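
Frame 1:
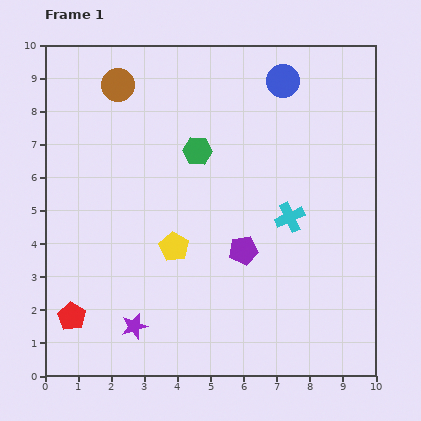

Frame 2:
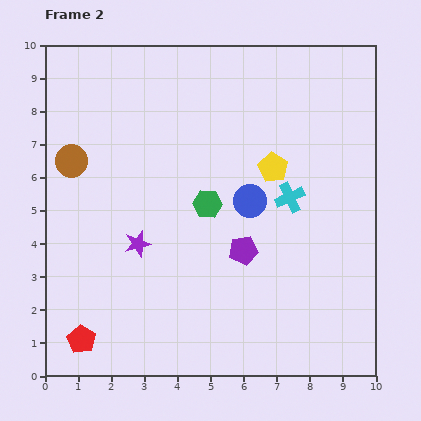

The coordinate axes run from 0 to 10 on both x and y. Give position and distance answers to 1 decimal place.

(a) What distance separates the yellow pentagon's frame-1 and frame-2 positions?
3.8

The yellow pentagon moved from (3.9, 3.9) to (6.9, 6.3), a distance of √(3.0² + 2.4²) ≈ 3.8.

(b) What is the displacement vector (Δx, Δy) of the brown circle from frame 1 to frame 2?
(-1.4, -2.3)

The brown circle was at (2.2, 8.8) in frame 1 and (0.8, 6.5) in frame 2.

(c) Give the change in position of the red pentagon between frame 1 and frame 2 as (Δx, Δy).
(0.3, -0.7)

The red pentagon was at (0.8, 1.8) in frame 1 and (1.1, 1.1) in frame 2.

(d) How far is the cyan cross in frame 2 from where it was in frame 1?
0.6

The cyan cross moved from (7.4, 4.8) to (7.4, 5.4), a distance of √(0.0² + 0.6²) ≈ 0.6.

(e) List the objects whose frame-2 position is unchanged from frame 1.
the purple pentagon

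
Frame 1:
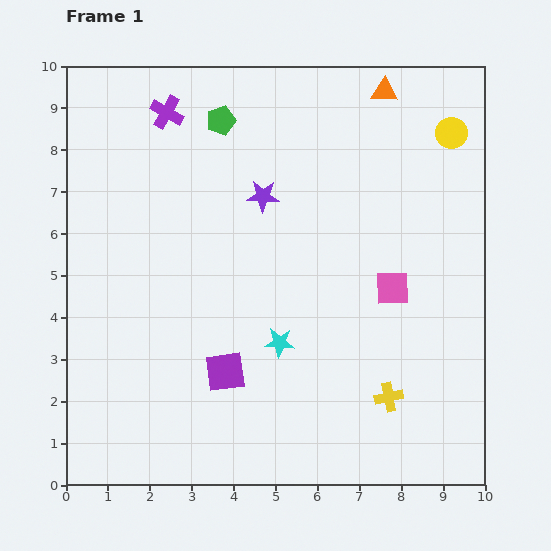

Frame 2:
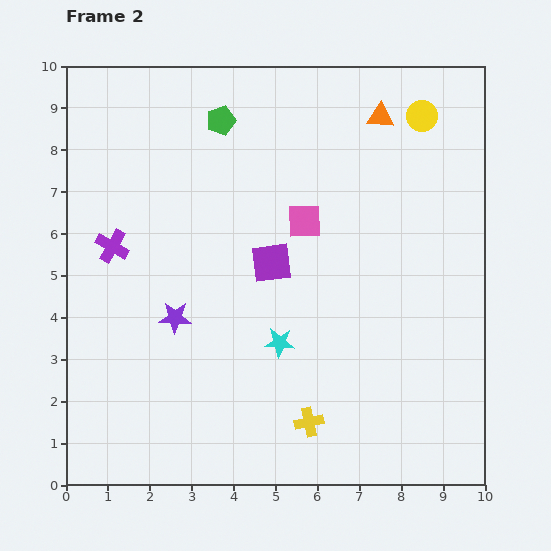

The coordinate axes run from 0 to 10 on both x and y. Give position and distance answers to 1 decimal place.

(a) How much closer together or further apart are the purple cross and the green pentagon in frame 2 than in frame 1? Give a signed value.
+2.7

Distance in frame 1: 1.3. Distance in frame 2: 4.0.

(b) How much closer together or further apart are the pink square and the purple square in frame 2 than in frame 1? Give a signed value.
-3.2

Distance in frame 1: 4.5. Distance in frame 2: 1.3.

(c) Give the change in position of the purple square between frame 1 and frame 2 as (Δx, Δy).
(1.1, 2.6)

The purple square was at (3.8, 2.7) in frame 1 and (4.9, 5.3) in frame 2.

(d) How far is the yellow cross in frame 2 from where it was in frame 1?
2.0

The yellow cross moved from (7.7, 2.1) to (5.8, 1.5), a distance of √(1.9² + 0.6²) ≈ 2.0.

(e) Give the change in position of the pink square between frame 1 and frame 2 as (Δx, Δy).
(-2.1, 1.6)

The pink square was at (7.8, 4.7) in frame 1 and (5.7, 6.3) in frame 2.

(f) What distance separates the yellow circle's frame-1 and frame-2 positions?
0.8

The yellow circle moved from (9.2, 8.4) to (8.5, 8.8), a distance of √(0.7² + 0.4²) ≈ 0.8.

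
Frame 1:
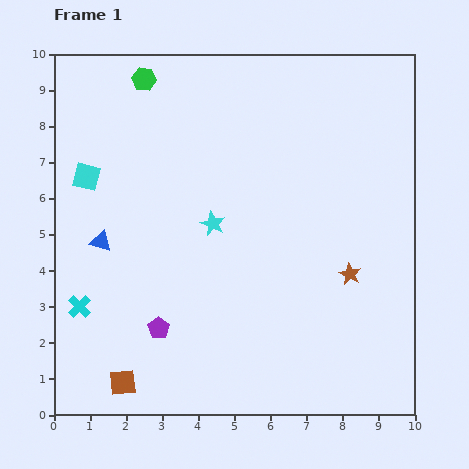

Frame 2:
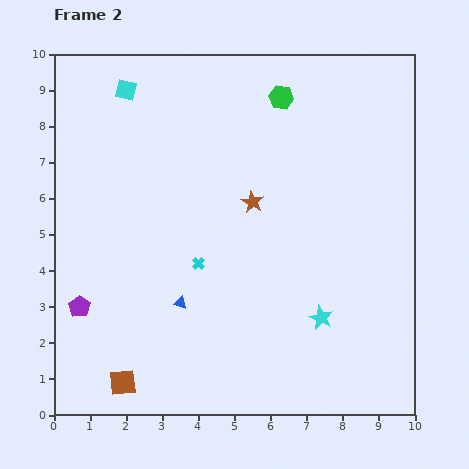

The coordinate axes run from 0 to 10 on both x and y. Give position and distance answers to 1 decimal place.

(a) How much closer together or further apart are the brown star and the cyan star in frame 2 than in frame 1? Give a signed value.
-0.3

Distance in frame 1: 4.0. Distance in frame 2: 3.7.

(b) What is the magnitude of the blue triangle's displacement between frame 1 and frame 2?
2.8

The blue triangle moved from (1.3, 4.8) to (3.5, 3.1), a distance of √(2.2² + 1.7²) ≈ 2.8.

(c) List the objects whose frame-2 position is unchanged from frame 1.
the brown square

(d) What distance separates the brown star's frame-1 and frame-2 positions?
3.4

The brown star moved from (8.2, 3.9) to (5.5, 5.9), a distance of √(2.7² + 2.0²) ≈ 3.4.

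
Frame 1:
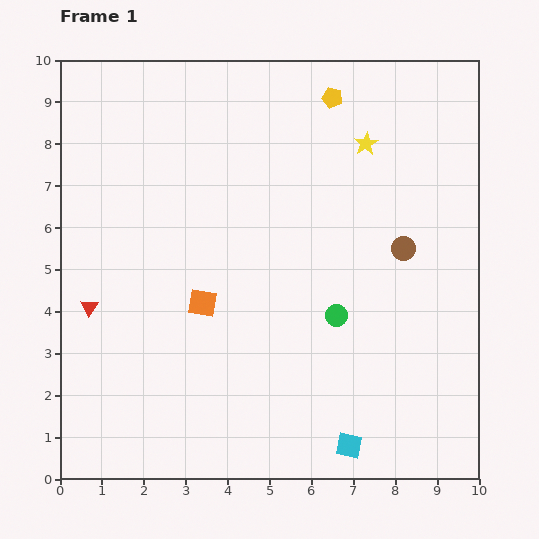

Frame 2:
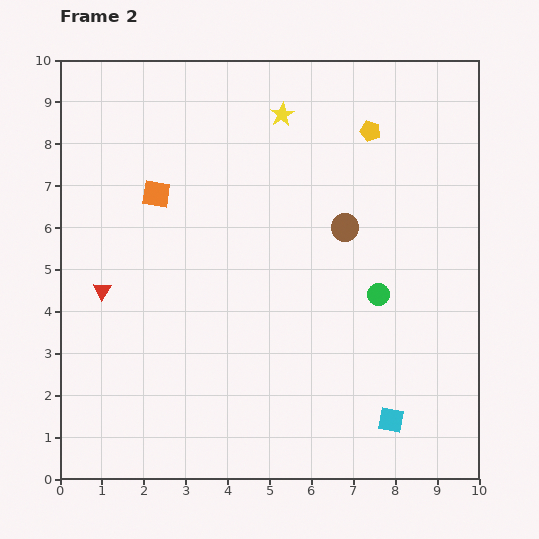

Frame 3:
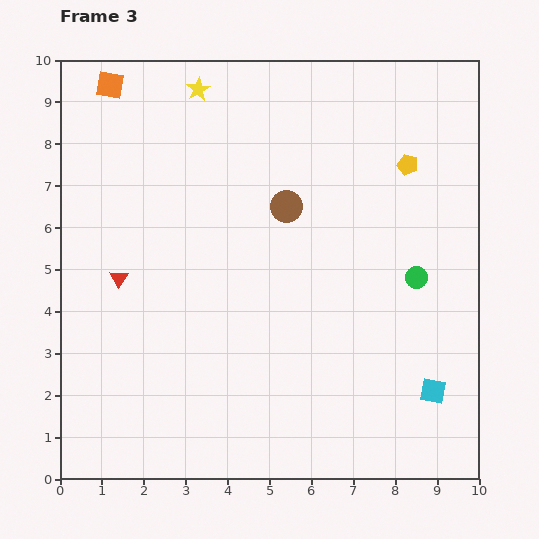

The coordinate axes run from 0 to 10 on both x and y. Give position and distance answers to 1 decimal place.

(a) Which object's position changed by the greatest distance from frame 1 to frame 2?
the orange square

(moved 2.8; next 2.1)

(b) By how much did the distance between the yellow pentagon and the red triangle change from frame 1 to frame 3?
-0.3

Distance in frame 1: 7.7. Distance in frame 3: 7.4.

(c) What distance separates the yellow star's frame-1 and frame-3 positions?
4.2

The yellow star moved from (7.3, 8.0) to (3.3, 9.3), a distance of √(4.0² + 1.3²) ≈ 4.2.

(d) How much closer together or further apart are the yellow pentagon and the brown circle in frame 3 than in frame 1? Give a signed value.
-0.9

Distance in frame 1: 4.0. Distance in frame 3: 3.1.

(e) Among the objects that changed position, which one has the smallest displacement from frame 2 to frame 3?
the red triangle

(moved 0.5)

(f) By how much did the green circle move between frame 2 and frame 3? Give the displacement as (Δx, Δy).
(0.9, 0.4)

The green circle was at (7.6, 4.4) in frame 2 and (8.5, 4.8) in frame 3.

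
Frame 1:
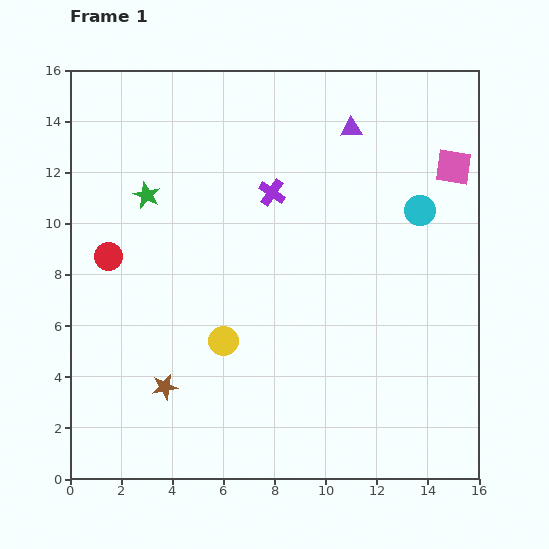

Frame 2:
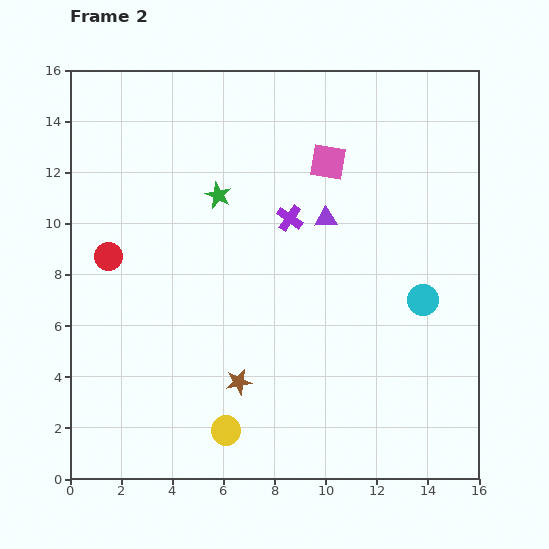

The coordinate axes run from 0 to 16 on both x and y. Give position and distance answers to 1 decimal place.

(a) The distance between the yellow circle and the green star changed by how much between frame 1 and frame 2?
+2.8

Distance in frame 1: 6.4. Distance in frame 2: 9.2.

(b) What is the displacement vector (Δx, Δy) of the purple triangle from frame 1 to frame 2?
(-1.0, -3.5)

The purple triangle was at (11.0, 13.7) in frame 1 and (10.0, 10.2) in frame 2.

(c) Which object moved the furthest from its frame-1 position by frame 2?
the pink square

(moved 4.9; next 3.6)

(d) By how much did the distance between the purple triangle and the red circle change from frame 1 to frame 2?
-2.1

Distance in frame 1: 10.7. Distance in frame 2: 8.6.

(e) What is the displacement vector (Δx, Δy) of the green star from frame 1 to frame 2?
(2.8, 0.0)

The green star was at (3.0, 11.1) in frame 1 and (5.8, 11.1) in frame 2.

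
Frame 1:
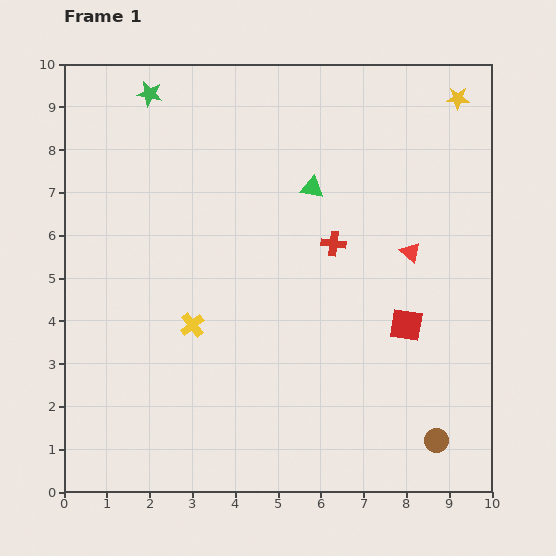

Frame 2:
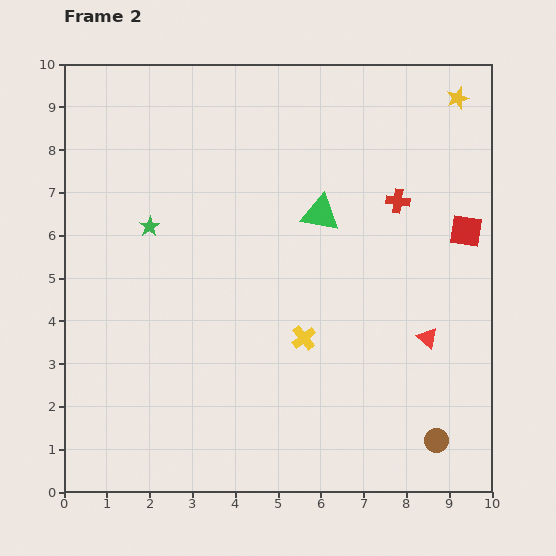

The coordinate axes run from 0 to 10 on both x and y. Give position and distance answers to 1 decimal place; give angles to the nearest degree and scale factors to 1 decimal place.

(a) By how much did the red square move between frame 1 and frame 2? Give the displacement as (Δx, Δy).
(1.4, 2.2)

The red square was at (8.0, 3.9) in frame 1 and (9.4, 6.1) in frame 2.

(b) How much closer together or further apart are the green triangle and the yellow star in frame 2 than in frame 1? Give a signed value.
+0.2

Distance in frame 1: 4.0. Distance in frame 2: 4.2.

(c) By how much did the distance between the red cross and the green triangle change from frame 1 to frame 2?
+0.4

Distance in frame 1: 1.4. Distance in frame 2: 1.8.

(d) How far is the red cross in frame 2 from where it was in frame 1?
1.8

The red cross moved from (6.3, 5.8) to (7.8, 6.8), a distance of √(1.5² + 1.0²) ≈ 1.8.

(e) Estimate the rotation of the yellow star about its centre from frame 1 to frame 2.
20° counter-clockwise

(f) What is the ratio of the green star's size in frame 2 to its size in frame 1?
0.8×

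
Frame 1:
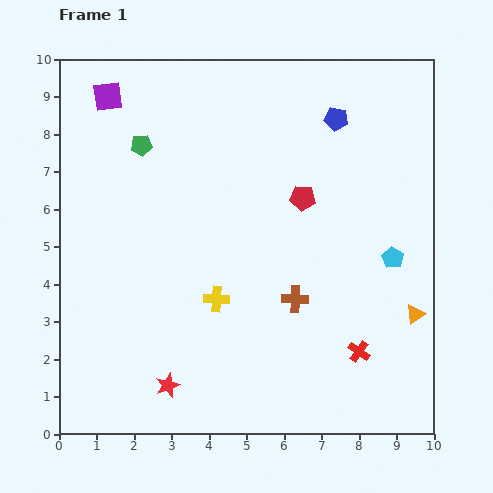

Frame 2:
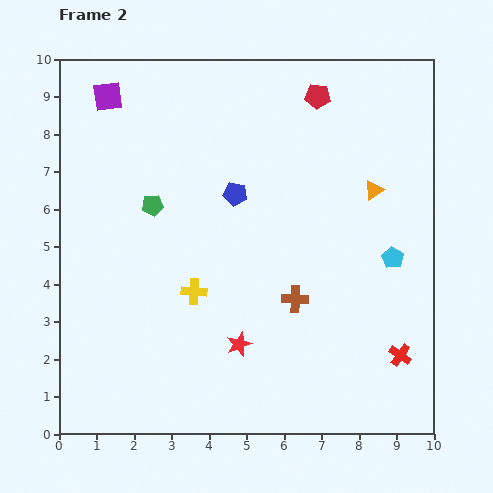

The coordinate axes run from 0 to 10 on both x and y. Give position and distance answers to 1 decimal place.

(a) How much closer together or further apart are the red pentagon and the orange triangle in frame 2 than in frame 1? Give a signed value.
-1.4

Distance in frame 1: 4.3. Distance in frame 2: 2.9.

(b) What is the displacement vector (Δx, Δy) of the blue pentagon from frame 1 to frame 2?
(-2.7, -2.0)

The blue pentagon was at (7.4, 8.4) in frame 1 and (4.7, 6.4) in frame 2.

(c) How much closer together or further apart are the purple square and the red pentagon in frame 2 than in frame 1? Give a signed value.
-0.3

Distance in frame 1: 5.9. Distance in frame 2: 5.6.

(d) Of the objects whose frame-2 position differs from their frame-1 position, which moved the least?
the yellow cross

(moved 0.6)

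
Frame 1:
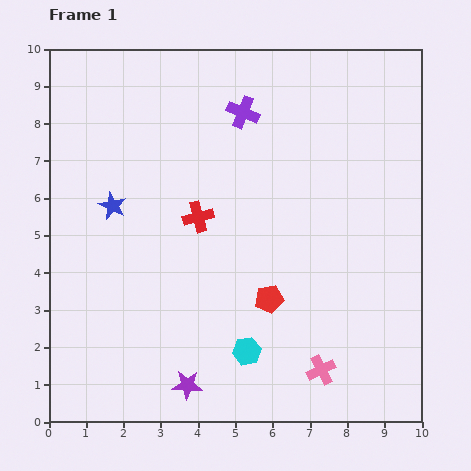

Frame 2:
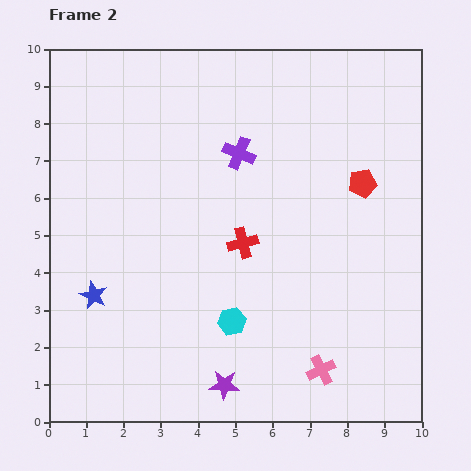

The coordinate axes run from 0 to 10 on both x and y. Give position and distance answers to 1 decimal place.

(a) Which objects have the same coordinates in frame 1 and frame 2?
the pink cross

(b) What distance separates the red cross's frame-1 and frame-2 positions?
1.4

The red cross moved from (4.0, 5.5) to (5.2, 4.8), a distance of √(1.2² + 0.7²) ≈ 1.4.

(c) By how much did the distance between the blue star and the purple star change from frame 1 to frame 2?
-1.0

Distance in frame 1: 5.2. Distance in frame 2: 4.2.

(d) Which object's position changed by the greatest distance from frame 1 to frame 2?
the red pentagon

(moved 4.0; next 2.5)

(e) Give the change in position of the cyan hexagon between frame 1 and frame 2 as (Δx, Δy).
(-0.4, 0.8)

The cyan hexagon was at (5.3, 1.9) in frame 1 and (4.9, 2.7) in frame 2.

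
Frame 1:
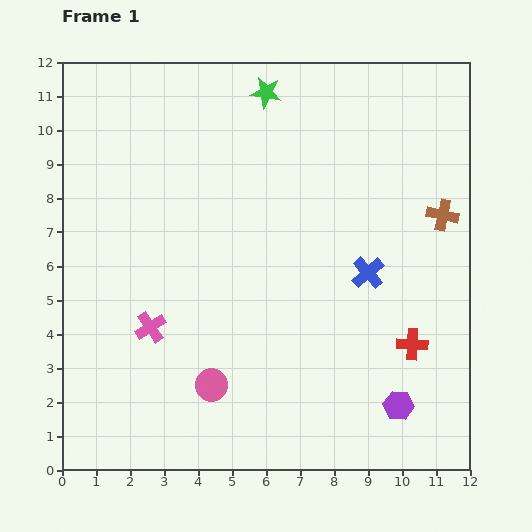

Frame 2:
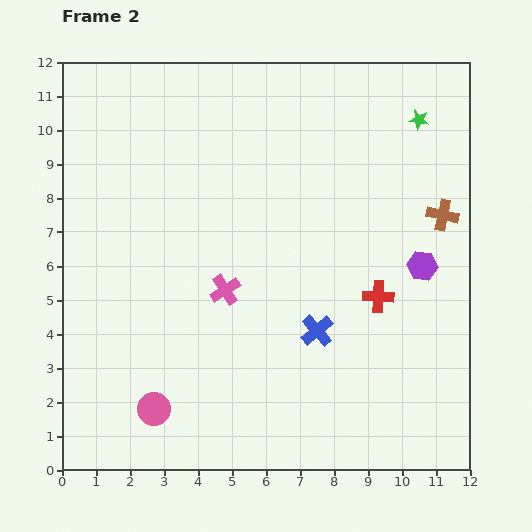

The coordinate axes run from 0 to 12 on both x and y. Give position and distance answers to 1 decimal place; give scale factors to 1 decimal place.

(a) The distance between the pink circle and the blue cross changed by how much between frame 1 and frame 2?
-0.4

Distance in frame 1: 5.7. Distance in frame 2: 5.3.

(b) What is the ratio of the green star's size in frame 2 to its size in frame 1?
0.7×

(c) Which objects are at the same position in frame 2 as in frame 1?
the brown cross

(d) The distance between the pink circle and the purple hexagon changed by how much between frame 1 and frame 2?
+3.4

Distance in frame 1: 5.5. Distance in frame 2: 8.9.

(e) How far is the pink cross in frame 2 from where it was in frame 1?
2.5

The pink cross moved from (2.6, 4.2) to (4.8, 5.3), a distance of √(2.2² + 1.1²) ≈ 2.5.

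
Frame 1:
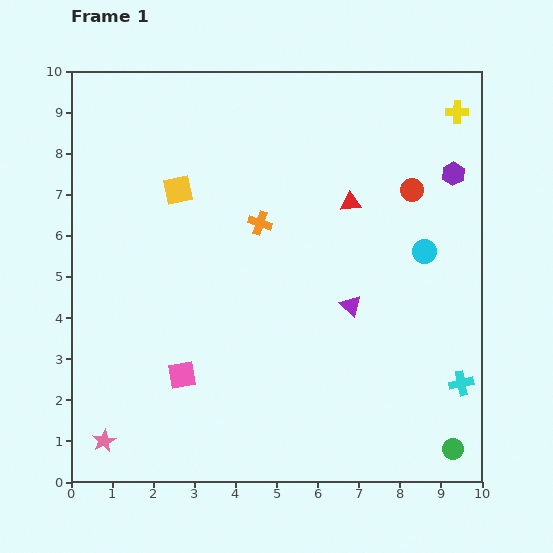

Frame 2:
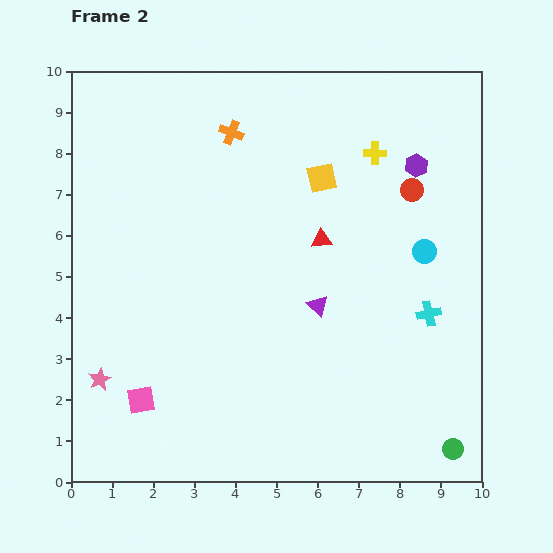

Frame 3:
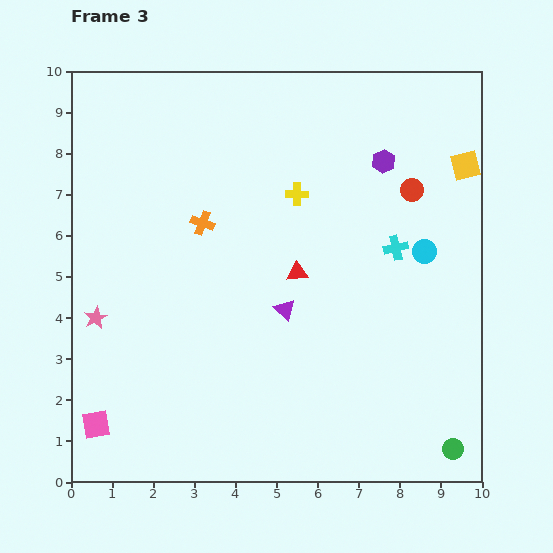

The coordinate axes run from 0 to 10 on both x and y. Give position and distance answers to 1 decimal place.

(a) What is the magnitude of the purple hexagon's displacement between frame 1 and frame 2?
0.9

The purple hexagon moved from (9.3, 7.5) to (8.4, 7.7), a distance of √(0.9² + 0.2²) ≈ 0.9.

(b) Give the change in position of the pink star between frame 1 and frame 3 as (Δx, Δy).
(-0.2, 3.0)

The pink star was at (0.8, 1.0) in frame 1 and (0.6, 4.0) in frame 3.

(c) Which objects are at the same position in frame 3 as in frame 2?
the green circle, the cyan circle, the red circle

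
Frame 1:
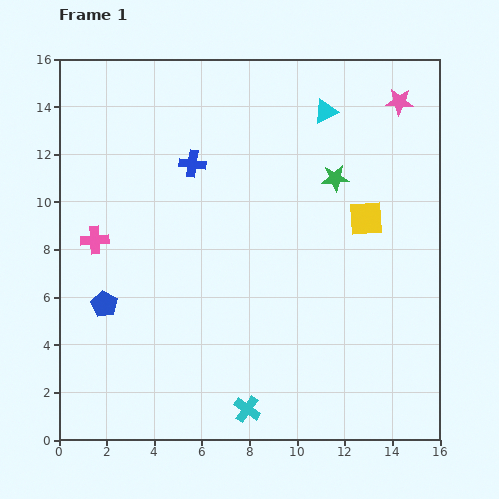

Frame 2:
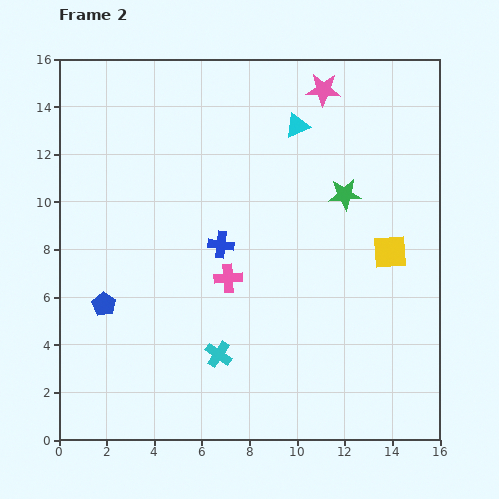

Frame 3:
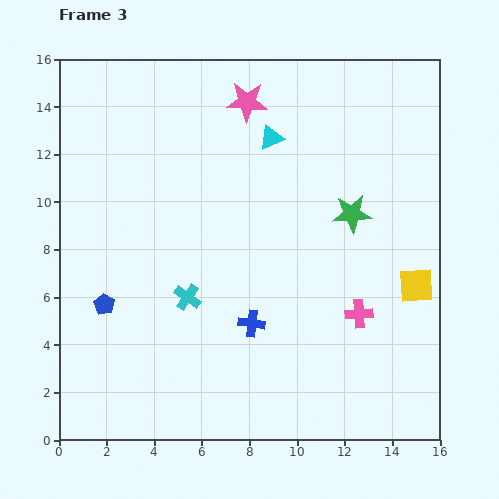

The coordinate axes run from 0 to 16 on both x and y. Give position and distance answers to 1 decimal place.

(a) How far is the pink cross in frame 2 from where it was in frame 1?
5.8

The pink cross moved from (1.5, 8.4) to (7.1, 6.8), a distance of √(5.6² + 1.6²) ≈ 5.8.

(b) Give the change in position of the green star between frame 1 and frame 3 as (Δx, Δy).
(0.7, -1.5)

The green star was at (11.6, 11.0) in frame 1 and (12.3, 9.5) in frame 3.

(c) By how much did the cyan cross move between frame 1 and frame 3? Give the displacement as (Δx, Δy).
(-2.5, 4.7)

The cyan cross was at (7.9, 1.3) in frame 1 and (5.4, 6.0) in frame 3.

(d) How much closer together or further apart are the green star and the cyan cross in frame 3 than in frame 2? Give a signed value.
-0.8

Distance in frame 2: 8.5. Distance in frame 3: 7.7.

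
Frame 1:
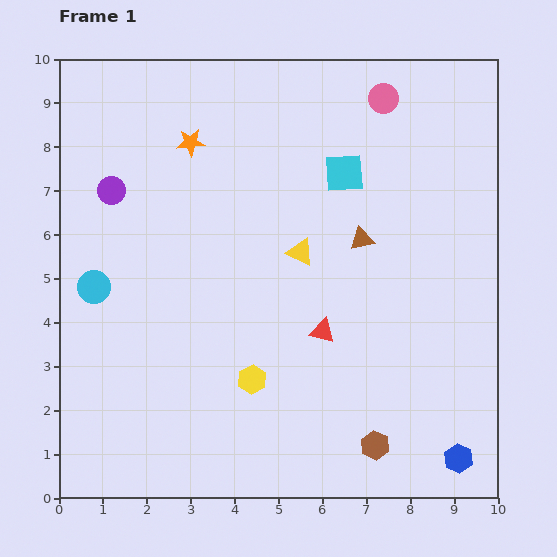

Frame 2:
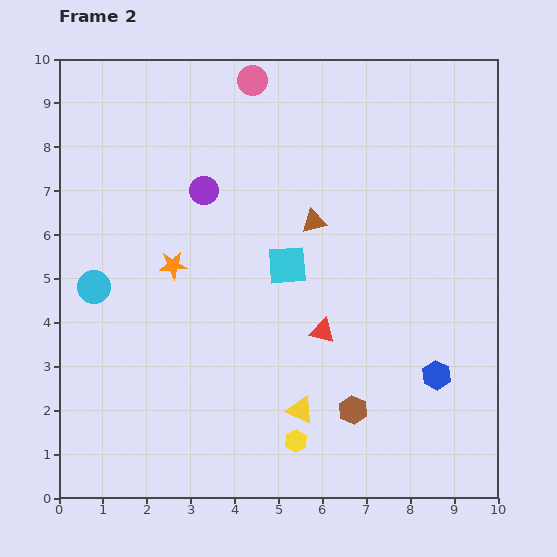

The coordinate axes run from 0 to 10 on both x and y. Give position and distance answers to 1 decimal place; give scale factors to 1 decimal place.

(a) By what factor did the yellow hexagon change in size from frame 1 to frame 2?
0.8×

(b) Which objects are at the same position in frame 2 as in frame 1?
the red triangle, the cyan circle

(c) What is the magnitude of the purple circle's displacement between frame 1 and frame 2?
2.1

The purple circle moved from (1.2, 7.0) to (3.3, 7.0), a distance of √(2.1² + 0.0²) ≈ 2.1.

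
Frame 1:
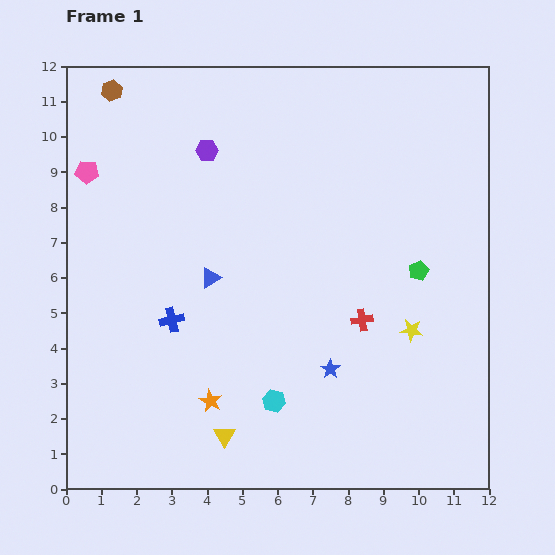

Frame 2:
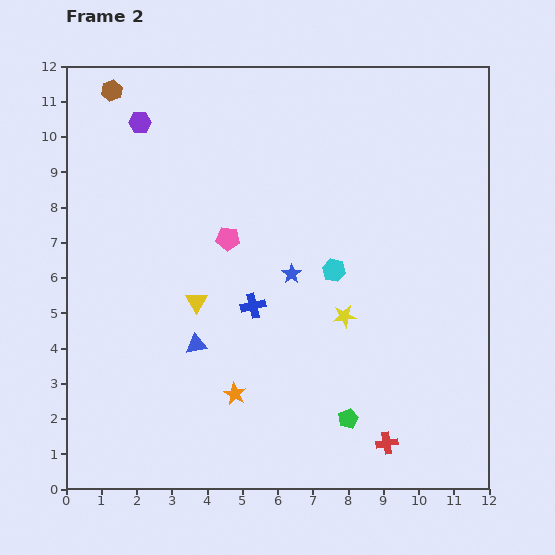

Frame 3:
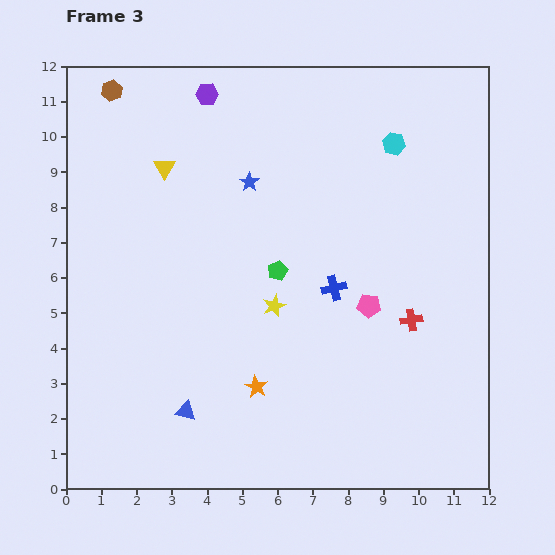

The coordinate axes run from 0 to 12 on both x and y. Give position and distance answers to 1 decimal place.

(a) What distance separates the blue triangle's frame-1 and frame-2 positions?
1.9

The blue triangle moved from (4.1, 6.0) to (3.7, 4.1), a distance of √(0.4² + 1.9²) ≈ 1.9.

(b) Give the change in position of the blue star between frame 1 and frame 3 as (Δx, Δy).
(-2.3, 5.3)

The blue star was at (7.5, 3.4) in frame 1 and (5.2, 8.7) in frame 3.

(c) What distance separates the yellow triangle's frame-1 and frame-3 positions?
7.8

The yellow triangle moved from (4.5, 1.5) to (2.8, 9.1), a distance of √(1.7² + 7.6²) ≈ 7.8.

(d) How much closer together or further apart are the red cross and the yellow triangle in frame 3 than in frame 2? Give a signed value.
+1.5

Distance in frame 2: 6.7. Distance in frame 3: 8.2.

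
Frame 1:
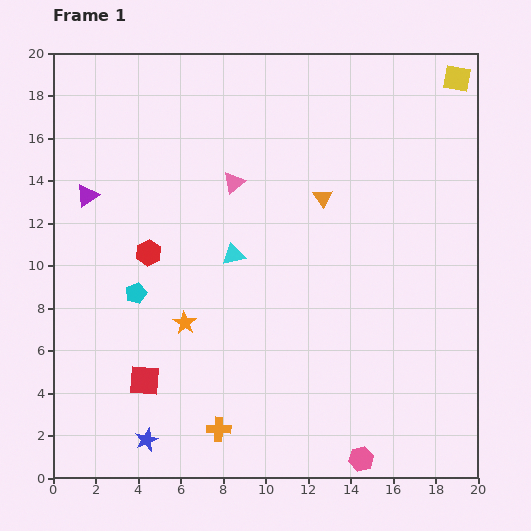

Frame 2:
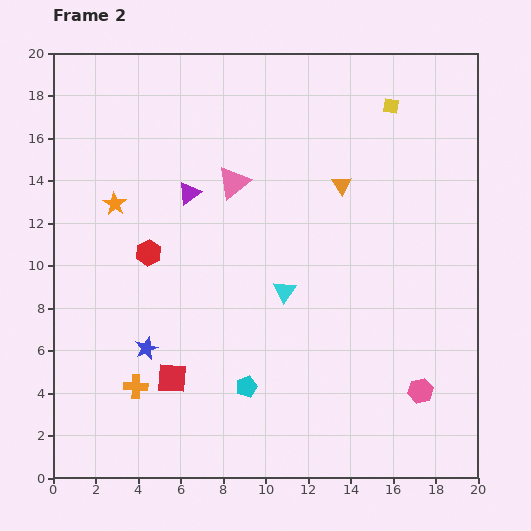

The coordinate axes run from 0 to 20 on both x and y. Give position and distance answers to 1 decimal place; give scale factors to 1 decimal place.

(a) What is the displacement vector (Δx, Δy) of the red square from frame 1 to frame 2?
(1.3, 0.1)

The red square was at (4.3, 4.6) in frame 1 and (5.6, 4.7) in frame 2.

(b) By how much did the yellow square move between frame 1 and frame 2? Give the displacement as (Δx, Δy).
(-3.1, -1.3)

The yellow square was at (19.0, 18.8) in frame 1 and (15.9, 17.5) in frame 2.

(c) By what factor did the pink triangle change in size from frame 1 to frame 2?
1.5×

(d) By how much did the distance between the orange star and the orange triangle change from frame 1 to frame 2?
+1.9

Distance in frame 1: 8.8. Distance in frame 2: 10.7.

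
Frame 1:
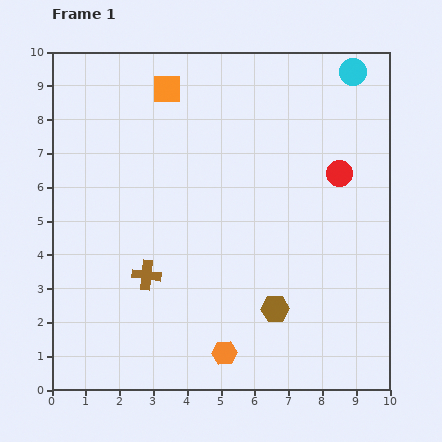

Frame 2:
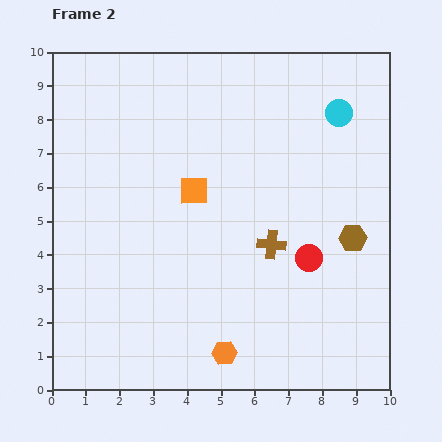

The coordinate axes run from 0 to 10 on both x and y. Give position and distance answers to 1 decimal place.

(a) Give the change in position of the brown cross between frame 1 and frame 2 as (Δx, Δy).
(3.7, 0.9)

The brown cross was at (2.8, 3.4) in frame 1 and (6.5, 4.3) in frame 2.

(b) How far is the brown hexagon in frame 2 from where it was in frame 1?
3.1

The brown hexagon moved from (6.6, 2.4) to (8.9, 4.5), a distance of √(2.3² + 2.1²) ≈ 3.1.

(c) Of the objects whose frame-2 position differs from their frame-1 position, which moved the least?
the cyan circle

(moved 1.3)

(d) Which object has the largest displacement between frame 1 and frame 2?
the brown cross

(moved 3.8; next 3.1)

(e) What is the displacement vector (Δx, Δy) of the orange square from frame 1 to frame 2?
(0.8, -3.0)

The orange square was at (3.4, 8.9) in frame 1 and (4.2, 5.9) in frame 2.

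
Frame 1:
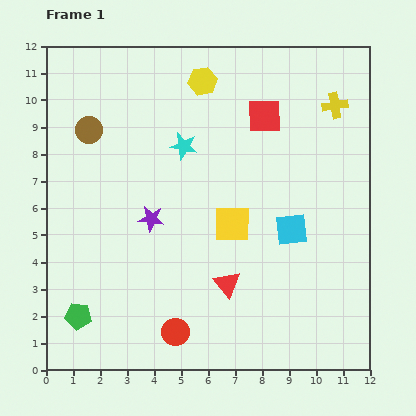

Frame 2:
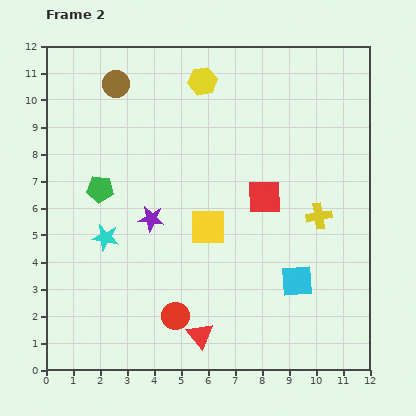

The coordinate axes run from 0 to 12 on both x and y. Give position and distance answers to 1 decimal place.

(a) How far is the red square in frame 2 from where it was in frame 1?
3.0

The red square moved from (8.1, 9.4) to (8.1, 6.4), a distance of √(0.0² + 3.0²) ≈ 3.0.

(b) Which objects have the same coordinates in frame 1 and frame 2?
the purple star, the yellow hexagon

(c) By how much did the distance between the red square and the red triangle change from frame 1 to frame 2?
-0.8

Distance in frame 1: 6.4. Distance in frame 2: 5.6.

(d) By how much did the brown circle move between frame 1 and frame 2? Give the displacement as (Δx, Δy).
(1.0, 1.7)

The brown circle was at (1.6, 8.9) in frame 1 and (2.6, 10.6) in frame 2.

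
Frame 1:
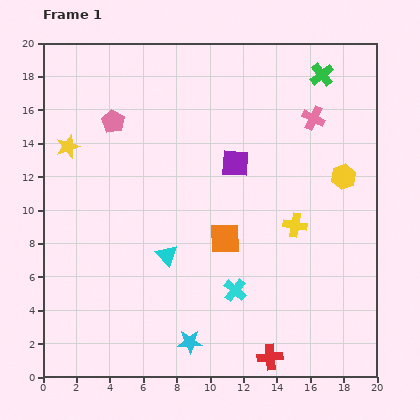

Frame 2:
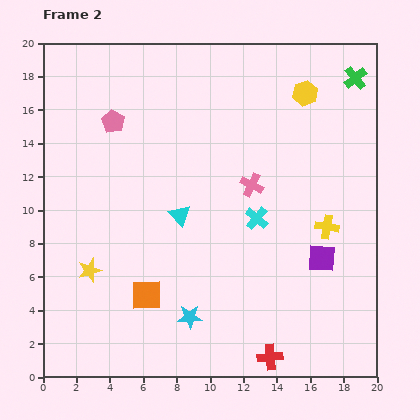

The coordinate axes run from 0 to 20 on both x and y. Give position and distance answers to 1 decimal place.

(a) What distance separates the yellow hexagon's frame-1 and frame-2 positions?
5.5

The yellow hexagon moved from (18.0, 12.0) to (15.7, 17.0), a distance of √(2.3² + 5.0²) ≈ 5.5.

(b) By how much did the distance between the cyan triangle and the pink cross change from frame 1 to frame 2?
-7.3

Distance in frame 1: 12.0. Distance in frame 2: 4.7.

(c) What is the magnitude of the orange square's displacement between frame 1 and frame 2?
5.8

The orange square moved from (10.9, 8.3) to (6.2, 4.9), a distance of √(4.7² + 3.4²) ≈ 5.8.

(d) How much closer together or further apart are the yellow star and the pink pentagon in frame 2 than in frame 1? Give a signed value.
+5.9

Distance in frame 1: 3.1. Distance in frame 2: 9.0.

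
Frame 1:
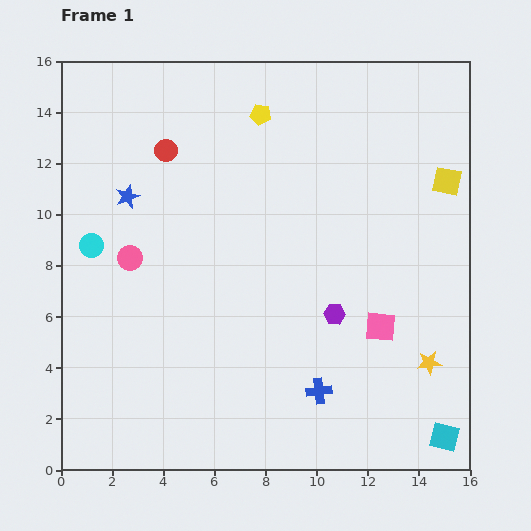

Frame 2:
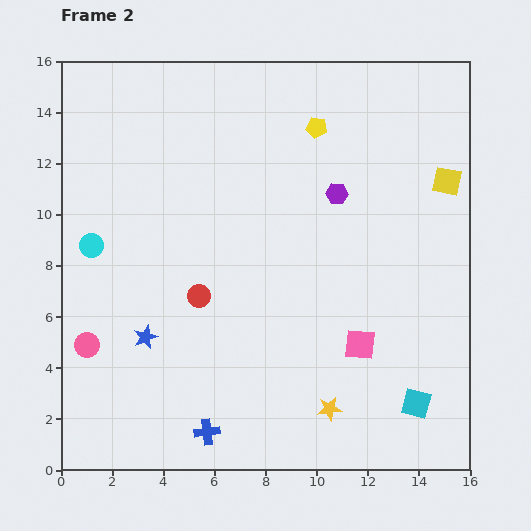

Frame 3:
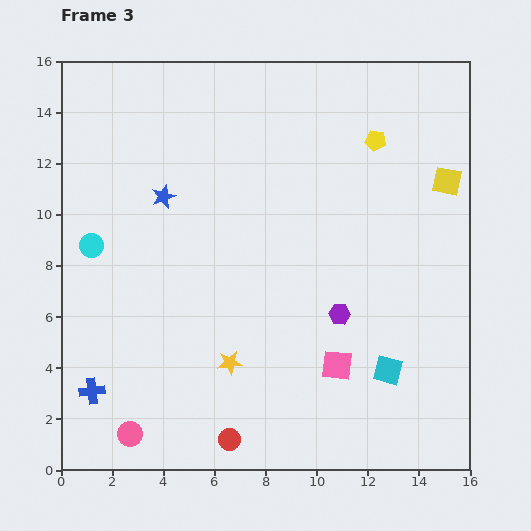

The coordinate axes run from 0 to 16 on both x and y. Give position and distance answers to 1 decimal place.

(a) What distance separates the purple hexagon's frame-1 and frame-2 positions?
4.7

The purple hexagon moved from (10.7, 6.1) to (10.8, 10.8), a distance of √(0.1² + 4.7²) ≈ 4.7.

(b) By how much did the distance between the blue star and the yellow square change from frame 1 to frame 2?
+0.8

Distance in frame 1: 12.5. Distance in frame 2: 13.3.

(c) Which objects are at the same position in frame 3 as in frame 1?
the cyan circle, the yellow square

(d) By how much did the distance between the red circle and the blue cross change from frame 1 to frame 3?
-5.5

Distance in frame 1: 11.2. Distance in frame 3: 5.7.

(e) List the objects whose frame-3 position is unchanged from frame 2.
the cyan circle, the yellow square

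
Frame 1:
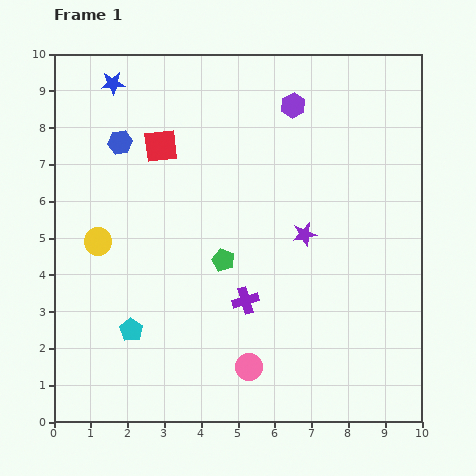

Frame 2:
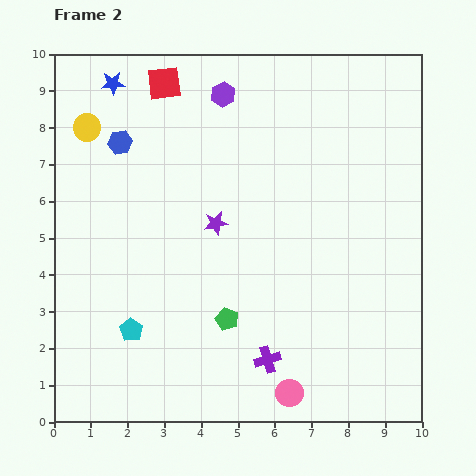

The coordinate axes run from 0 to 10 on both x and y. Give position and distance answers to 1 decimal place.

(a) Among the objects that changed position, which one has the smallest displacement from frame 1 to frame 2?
the pink circle

(moved 1.3)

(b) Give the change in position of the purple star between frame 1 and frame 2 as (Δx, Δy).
(-2.4, 0.3)

The purple star was at (6.8, 5.1) in frame 1 and (4.4, 5.4) in frame 2.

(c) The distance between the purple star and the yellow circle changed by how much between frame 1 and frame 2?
-1.2

Distance in frame 1: 5.6. Distance in frame 2: 4.4.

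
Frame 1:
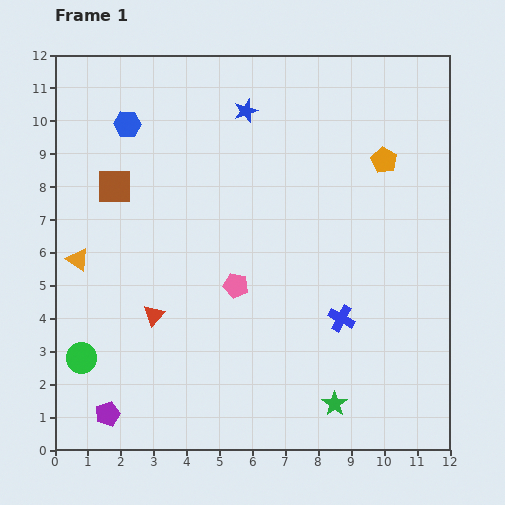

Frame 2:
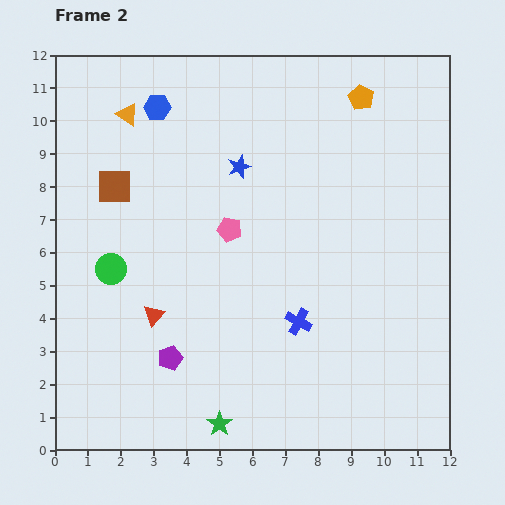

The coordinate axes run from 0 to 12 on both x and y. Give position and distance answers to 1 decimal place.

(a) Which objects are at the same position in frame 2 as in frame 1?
the brown square, the red triangle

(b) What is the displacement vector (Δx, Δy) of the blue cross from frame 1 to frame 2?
(-1.3, -0.1)

The blue cross was at (8.7, 4.0) in frame 1 and (7.4, 3.9) in frame 2.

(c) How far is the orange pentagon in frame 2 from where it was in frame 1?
2.0

The orange pentagon moved from (10.0, 8.8) to (9.3, 10.7), a distance of √(0.7² + 1.9²) ≈ 2.0.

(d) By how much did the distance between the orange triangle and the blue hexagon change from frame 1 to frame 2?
-3.5

Distance in frame 1: 4.4. Distance in frame 2: 0.9.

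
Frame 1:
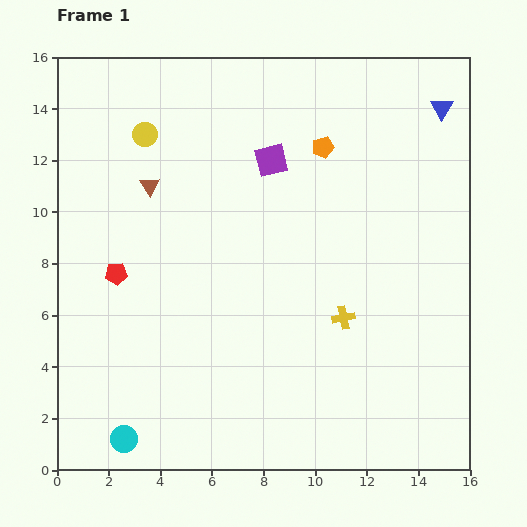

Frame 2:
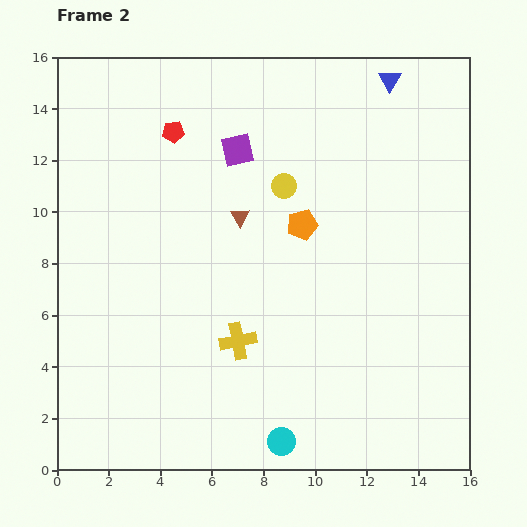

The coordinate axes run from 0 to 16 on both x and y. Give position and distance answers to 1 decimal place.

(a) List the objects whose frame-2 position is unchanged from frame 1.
none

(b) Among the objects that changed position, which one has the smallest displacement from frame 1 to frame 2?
the purple square

(moved 1.4)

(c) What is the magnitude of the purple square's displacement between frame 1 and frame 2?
1.4

The purple square moved from (8.3, 12.0) to (7.0, 12.4), a distance of √(1.3² + 0.4²) ≈ 1.4.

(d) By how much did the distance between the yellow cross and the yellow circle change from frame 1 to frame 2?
-4.2

Distance in frame 1: 10.5. Distance in frame 2: 6.3.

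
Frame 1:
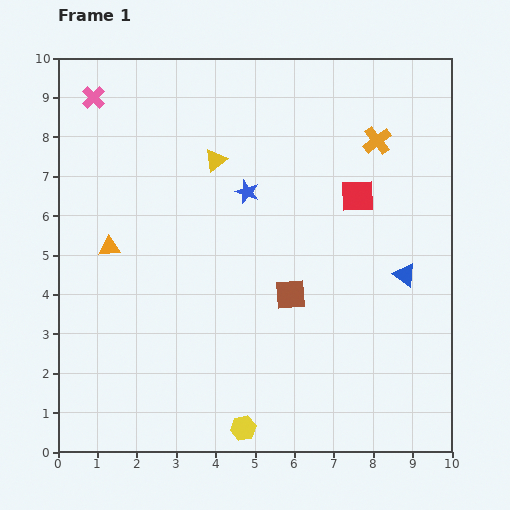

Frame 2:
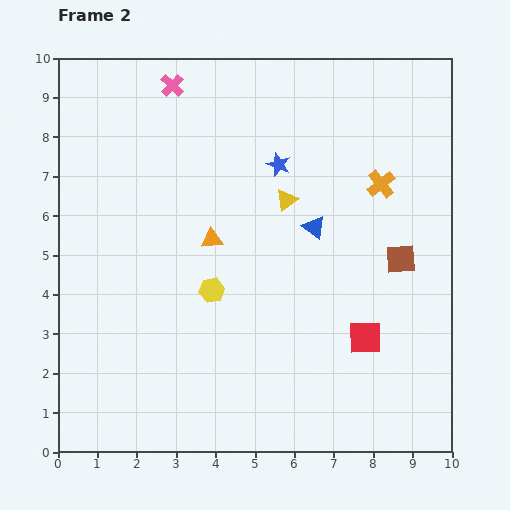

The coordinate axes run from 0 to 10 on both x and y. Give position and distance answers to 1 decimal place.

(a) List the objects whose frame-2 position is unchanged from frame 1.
none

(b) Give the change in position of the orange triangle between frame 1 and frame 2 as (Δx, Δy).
(2.6, 0.2)

The orange triangle was at (1.3, 5.2) in frame 1 and (3.9, 5.4) in frame 2.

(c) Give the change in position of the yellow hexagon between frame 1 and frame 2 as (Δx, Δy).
(-0.8, 3.5)

The yellow hexagon was at (4.7, 0.6) in frame 1 and (3.9, 4.1) in frame 2.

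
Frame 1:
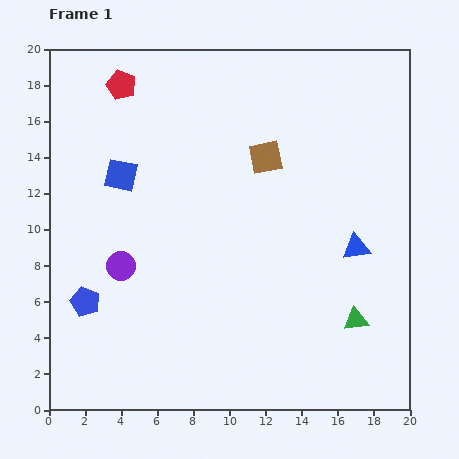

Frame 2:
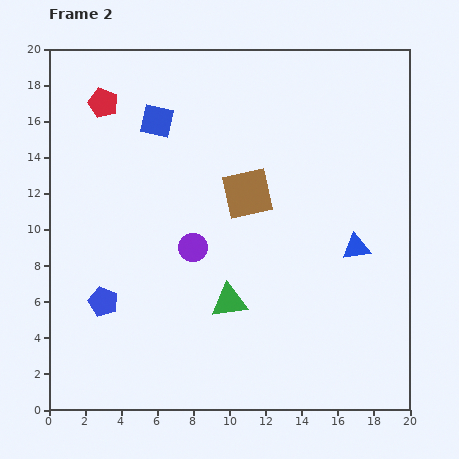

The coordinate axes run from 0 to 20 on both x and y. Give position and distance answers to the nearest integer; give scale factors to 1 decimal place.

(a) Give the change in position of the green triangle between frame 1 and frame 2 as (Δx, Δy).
(-7, 1)

The green triangle was at (17, 5) in frame 1 and (10, 6) in frame 2.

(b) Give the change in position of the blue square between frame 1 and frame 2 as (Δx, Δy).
(2, 3)

The blue square was at (4, 13) in frame 1 and (6, 16) in frame 2.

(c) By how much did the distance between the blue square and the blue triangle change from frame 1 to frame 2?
-1

Distance in frame 1: 14. Distance in frame 2: 13.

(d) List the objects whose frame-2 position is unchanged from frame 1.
the blue triangle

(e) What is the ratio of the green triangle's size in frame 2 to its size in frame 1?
1.5×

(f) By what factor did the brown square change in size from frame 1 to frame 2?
1.5×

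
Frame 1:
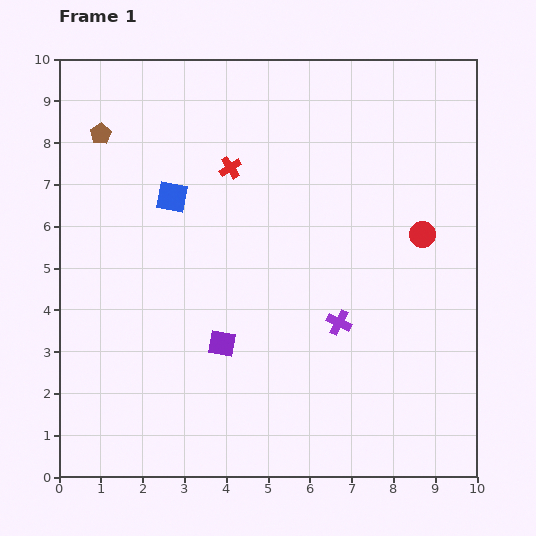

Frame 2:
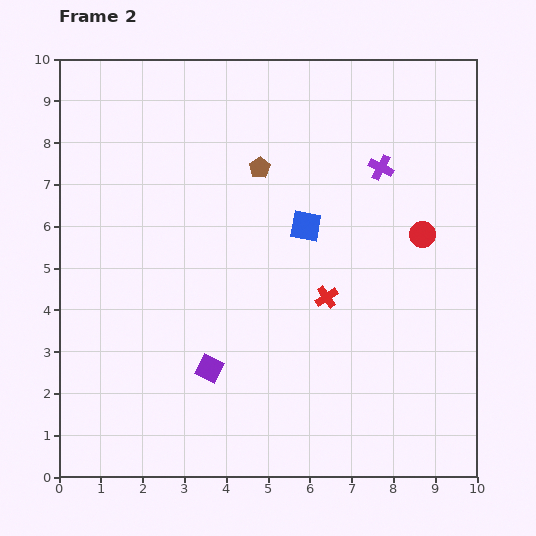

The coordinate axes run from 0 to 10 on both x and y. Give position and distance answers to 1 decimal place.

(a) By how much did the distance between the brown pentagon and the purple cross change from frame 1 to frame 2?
-4.4

Distance in frame 1: 7.3. Distance in frame 2: 2.9.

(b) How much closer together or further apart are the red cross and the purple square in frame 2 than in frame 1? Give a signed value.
-0.9

Distance in frame 1: 4.2. Distance in frame 2: 3.3.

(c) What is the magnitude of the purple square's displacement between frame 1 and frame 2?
0.7

The purple square moved from (3.9, 3.2) to (3.6, 2.6), a distance of √(0.3² + 0.6²) ≈ 0.7.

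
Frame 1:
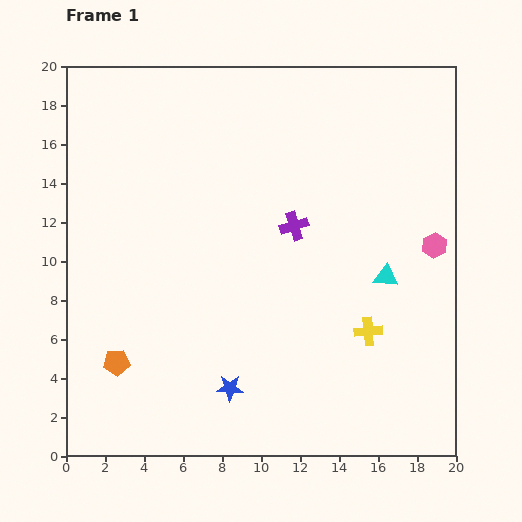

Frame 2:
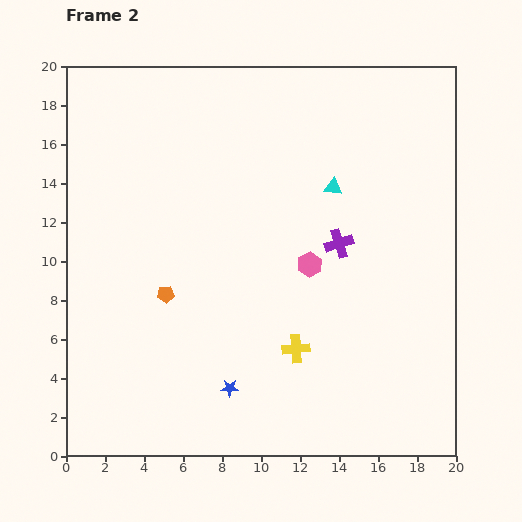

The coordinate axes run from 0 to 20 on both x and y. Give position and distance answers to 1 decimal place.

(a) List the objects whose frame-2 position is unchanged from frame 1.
the blue star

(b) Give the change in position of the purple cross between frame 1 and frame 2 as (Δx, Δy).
(2.3, -0.9)

The purple cross was at (11.7, 11.8) in frame 1 and (14.0, 10.9) in frame 2.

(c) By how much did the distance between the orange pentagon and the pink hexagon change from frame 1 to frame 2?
-9.8

Distance in frame 1: 17.4. Distance in frame 2: 7.6.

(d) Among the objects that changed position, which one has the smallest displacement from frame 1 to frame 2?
the purple cross

(moved 2.5)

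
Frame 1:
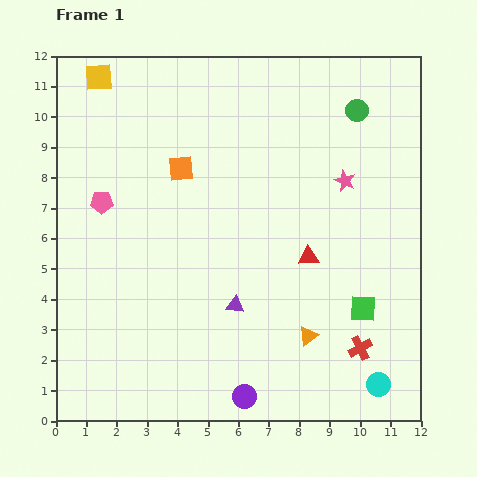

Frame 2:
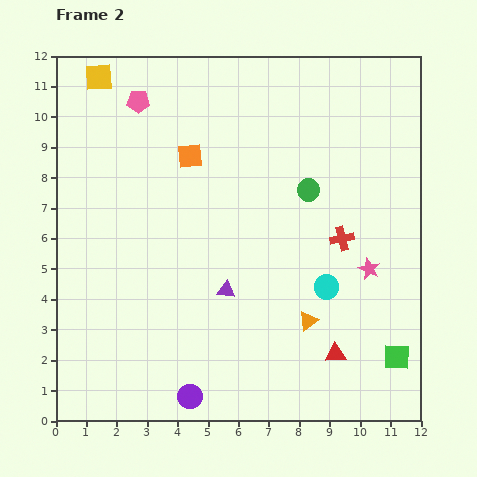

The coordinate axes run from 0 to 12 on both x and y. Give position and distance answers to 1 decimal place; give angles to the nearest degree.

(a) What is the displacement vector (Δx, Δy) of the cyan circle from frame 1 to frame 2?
(-1.7, 3.2)

The cyan circle was at (10.6, 1.2) in frame 1 and (8.9, 4.4) in frame 2.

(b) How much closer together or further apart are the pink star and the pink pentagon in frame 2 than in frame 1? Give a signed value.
+1.4

Distance in frame 1: 8.0. Distance in frame 2: 9.4.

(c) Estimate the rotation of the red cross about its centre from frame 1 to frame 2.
15° clockwise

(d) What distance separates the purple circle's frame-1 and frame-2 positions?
1.8

The purple circle moved from (6.2, 0.8) to (4.4, 0.8), a distance of √(1.8² + 0.0²) ≈ 1.8.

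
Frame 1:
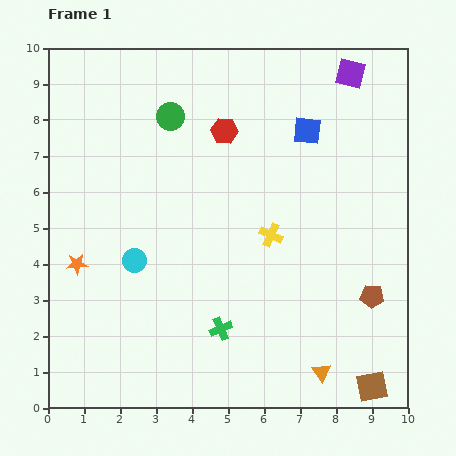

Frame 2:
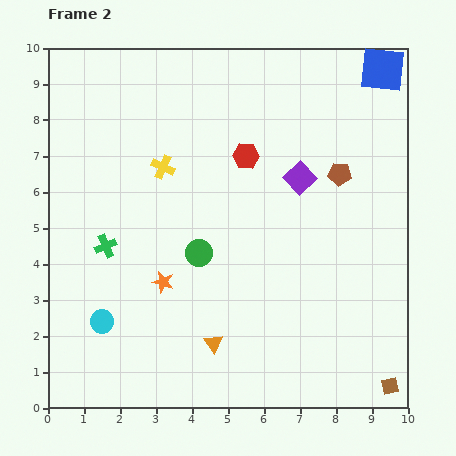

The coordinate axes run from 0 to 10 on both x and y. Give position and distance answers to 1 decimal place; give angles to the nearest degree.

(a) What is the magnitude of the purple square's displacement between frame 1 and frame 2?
3.2

The purple square moved from (8.4, 9.3) to (7.0, 6.4), a distance of √(1.4² + 2.9²) ≈ 3.2.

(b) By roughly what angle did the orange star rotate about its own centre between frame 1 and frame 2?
18° clockwise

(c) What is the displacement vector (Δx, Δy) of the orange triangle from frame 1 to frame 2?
(-3.0, 0.8)

The orange triangle was at (7.6, 1.0) in frame 1 and (4.6, 1.8) in frame 2.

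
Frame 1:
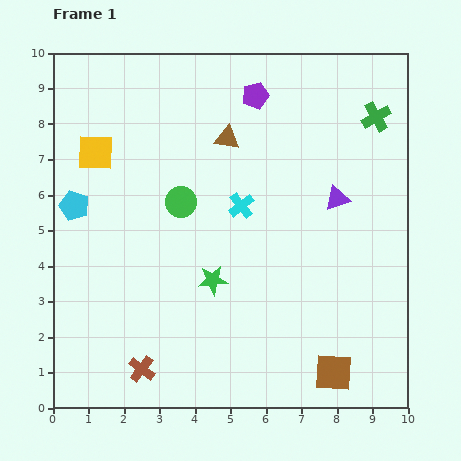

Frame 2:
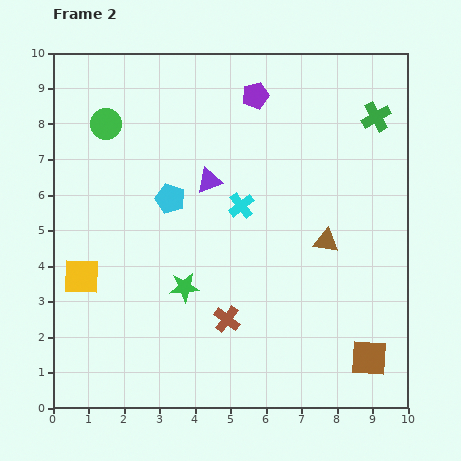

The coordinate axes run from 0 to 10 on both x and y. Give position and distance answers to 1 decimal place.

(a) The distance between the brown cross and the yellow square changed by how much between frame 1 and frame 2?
-1.9

Distance in frame 1: 6.2. Distance in frame 2: 4.3.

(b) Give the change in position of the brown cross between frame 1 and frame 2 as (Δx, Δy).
(2.4, 1.4)

The brown cross was at (2.5, 1.1) in frame 1 and (4.9, 2.5) in frame 2.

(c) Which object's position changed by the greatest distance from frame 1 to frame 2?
the brown triangle

(moved 4.0; next 3.6)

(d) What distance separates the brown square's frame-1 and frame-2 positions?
1.1

The brown square moved from (7.9, 1.0) to (8.9, 1.4), a distance of √(1.0² + 0.4²) ≈ 1.1.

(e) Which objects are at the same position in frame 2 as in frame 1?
the green cross, the cyan cross, the purple pentagon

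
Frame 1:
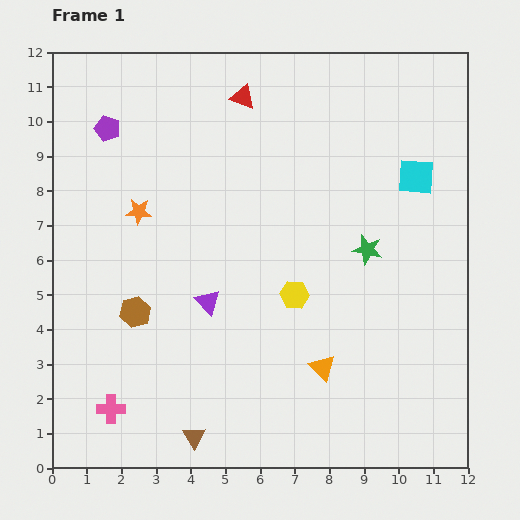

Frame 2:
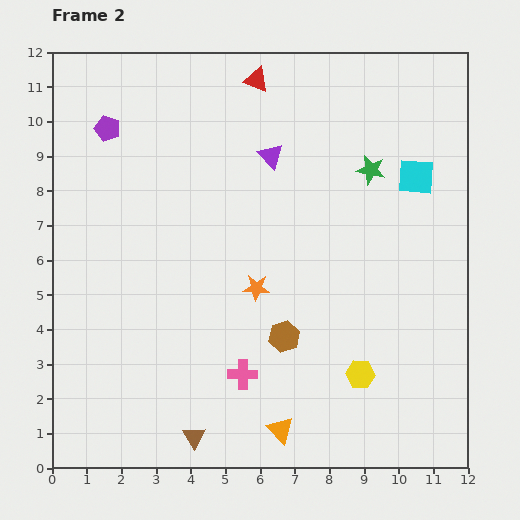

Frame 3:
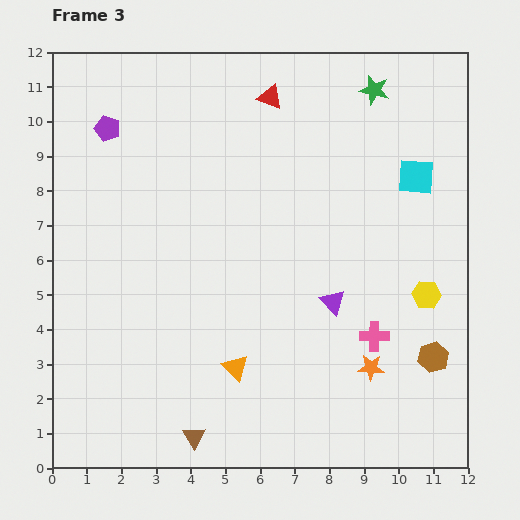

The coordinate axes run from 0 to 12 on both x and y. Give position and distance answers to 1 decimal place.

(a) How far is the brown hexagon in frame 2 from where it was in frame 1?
4.4

The brown hexagon moved from (2.4, 4.5) to (6.7, 3.8), a distance of √(4.3² + 0.7²) ≈ 4.4.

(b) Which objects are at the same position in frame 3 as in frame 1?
the cyan square, the purple pentagon, the brown triangle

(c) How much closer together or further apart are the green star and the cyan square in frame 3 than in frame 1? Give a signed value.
+0.3

Distance in frame 1: 2.5. Distance in frame 3: 2.8.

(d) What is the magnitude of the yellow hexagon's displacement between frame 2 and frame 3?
3.0

The yellow hexagon moved from (8.9, 2.7) to (10.8, 5.0), a distance of √(1.9² + 2.3²) ≈ 3.0.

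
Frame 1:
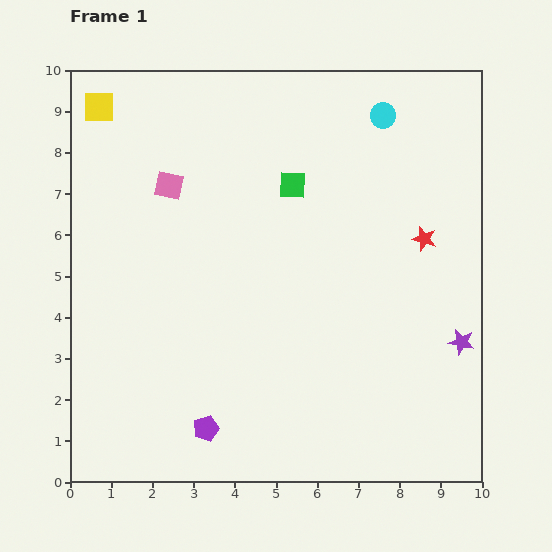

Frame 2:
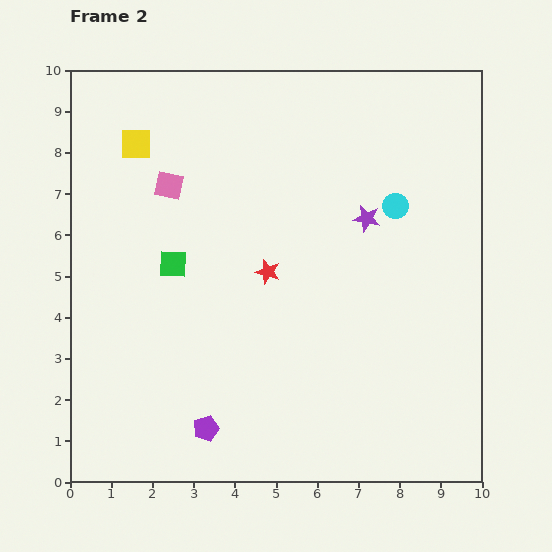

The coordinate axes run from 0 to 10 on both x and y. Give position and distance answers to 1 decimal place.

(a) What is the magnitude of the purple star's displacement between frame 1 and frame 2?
3.8

The purple star moved from (9.5, 3.4) to (7.2, 6.4), a distance of √(2.3² + 3.0²) ≈ 3.8.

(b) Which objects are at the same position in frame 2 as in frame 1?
the purple pentagon, the pink square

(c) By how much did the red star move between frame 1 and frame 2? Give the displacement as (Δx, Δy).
(-3.8, -0.8)

The red star was at (8.6, 5.9) in frame 1 and (4.8, 5.1) in frame 2.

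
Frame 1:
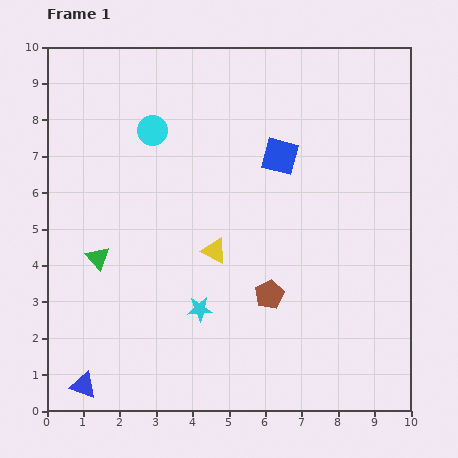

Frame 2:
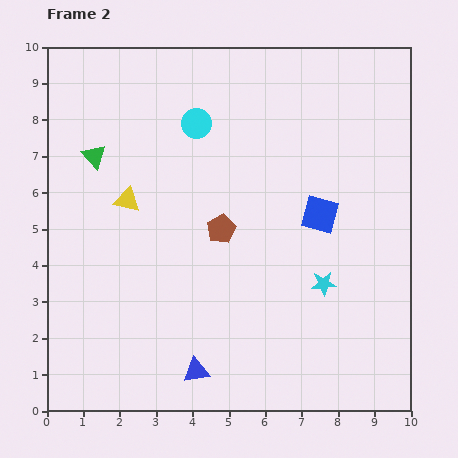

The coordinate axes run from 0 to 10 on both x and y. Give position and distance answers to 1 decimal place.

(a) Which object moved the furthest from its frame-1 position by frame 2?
the cyan star

(moved 3.5; next 3.1)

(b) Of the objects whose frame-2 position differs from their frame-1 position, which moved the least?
the cyan circle

(moved 1.2)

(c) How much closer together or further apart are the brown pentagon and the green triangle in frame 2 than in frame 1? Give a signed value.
-0.8

Distance in frame 1: 4.8. Distance in frame 2: 4.0.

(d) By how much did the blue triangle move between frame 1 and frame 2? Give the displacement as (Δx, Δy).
(3.1, 0.4)

The blue triangle was at (1.0, 0.7) in frame 1 and (4.1, 1.1) in frame 2.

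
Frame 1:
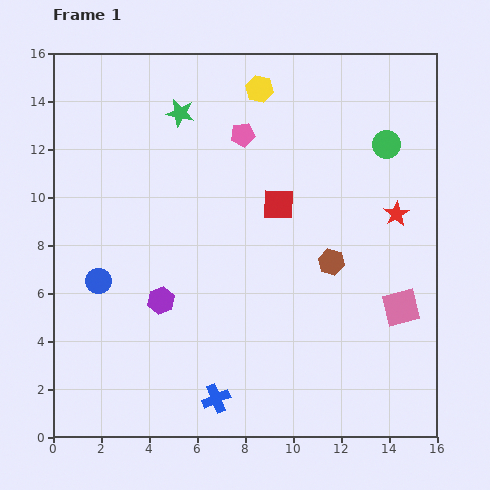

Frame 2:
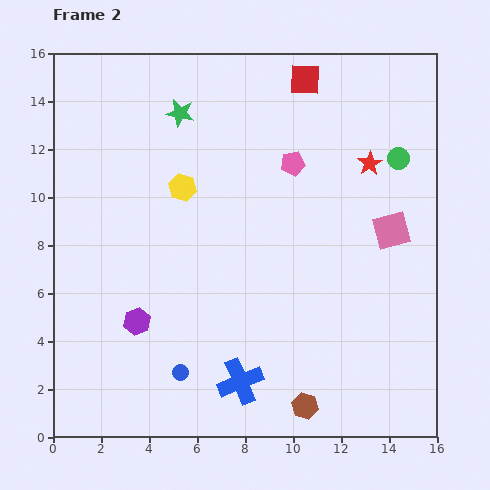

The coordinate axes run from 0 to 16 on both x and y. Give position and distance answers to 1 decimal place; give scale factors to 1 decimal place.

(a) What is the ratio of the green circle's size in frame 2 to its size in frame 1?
0.8×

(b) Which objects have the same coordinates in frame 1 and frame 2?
the green star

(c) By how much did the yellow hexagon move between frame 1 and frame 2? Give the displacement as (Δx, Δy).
(-3.2, -4.1)

The yellow hexagon was at (8.6, 14.5) in frame 1 and (5.4, 10.4) in frame 2.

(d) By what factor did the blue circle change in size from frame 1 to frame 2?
0.6×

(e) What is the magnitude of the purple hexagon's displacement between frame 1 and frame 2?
1.3

The purple hexagon moved from (4.5, 5.7) to (3.5, 4.8), a distance of √(1.0² + 0.9²) ≈ 1.3.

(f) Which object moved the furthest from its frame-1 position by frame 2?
the brown hexagon

(moved 6.1; next 5.3)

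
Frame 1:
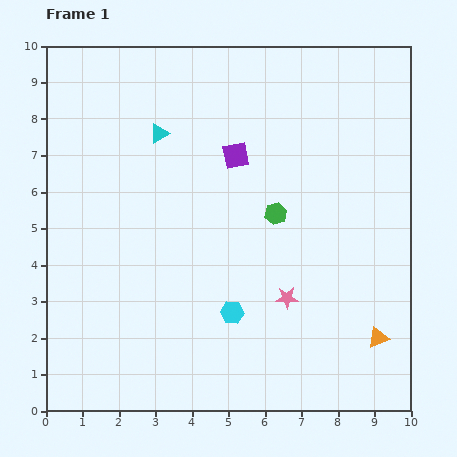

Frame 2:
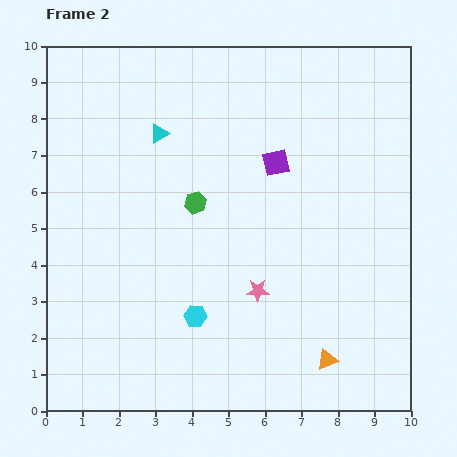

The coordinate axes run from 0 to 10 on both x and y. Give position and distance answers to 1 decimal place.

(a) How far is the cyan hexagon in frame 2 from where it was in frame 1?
1.0

The cyan hexagon moved from (5.1, 2.7) to (4.1, 2.6), a distance of √(1.0² + 0.1²) ≈ 1.0.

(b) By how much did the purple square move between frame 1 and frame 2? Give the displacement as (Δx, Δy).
(1.1, -0.2)

The purple square was at (5.2, 7.0) in frame 1 and (6.3, 6.8) in frame 2.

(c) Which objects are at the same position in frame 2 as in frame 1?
the cyan triangle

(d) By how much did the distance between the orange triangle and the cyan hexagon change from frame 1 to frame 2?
-0.3

Distance in frame 1: 4.1. Distance in frame 2: 3.8.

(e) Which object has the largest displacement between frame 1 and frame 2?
the green hexagon

(moved 2.2; next 1.5)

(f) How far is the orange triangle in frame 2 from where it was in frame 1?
1.5

The orange triangle moved from (9.1, 2.0) to (7.7, 1.4), a distance of √(1.4² + 0.6²) ≈ 1.5.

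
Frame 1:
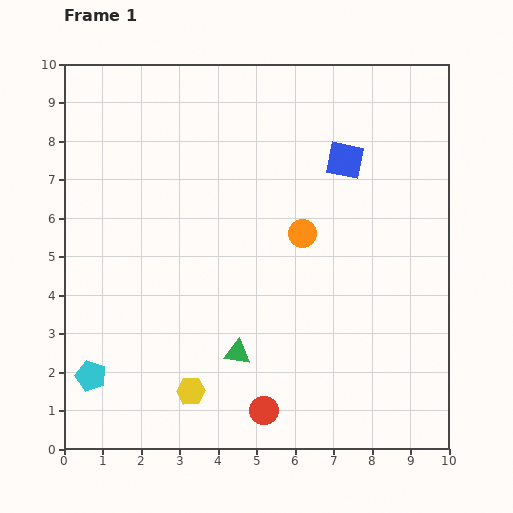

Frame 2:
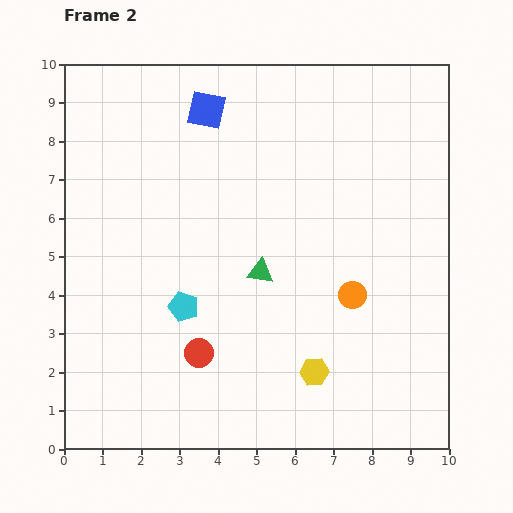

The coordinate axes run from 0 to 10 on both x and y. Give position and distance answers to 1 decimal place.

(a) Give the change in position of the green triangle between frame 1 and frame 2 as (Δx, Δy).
(0.6, 2.1)

The green triangle was at (4.5, 2.5) in frame 1 and (5.1, 4.6) in frame 2.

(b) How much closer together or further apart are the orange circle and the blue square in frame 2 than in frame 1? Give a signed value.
+3.9

Distance in frame 1: 2.2. Distance in frame 2: 6.1.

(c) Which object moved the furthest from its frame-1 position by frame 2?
the blue square

(moved 3.8; next 3.2)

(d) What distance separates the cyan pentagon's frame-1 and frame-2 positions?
3.0

The cyan pentagon moved from (0.7, 1.9) to (3.1, 3.7), a distance of √(2.4² + 1.8²) ≈ 3.0.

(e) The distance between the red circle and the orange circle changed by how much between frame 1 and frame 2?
-0.4

Distance in frame 1: 4.7. Distance in frame 2: 4.3.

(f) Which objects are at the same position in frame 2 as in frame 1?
none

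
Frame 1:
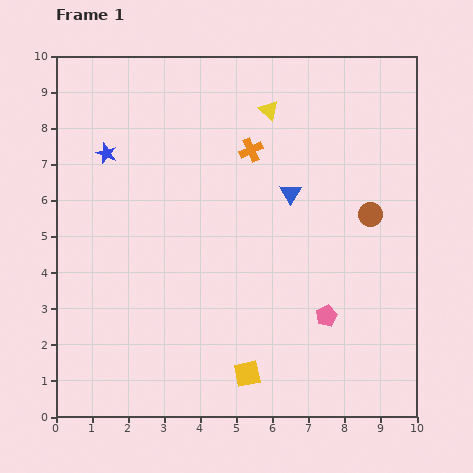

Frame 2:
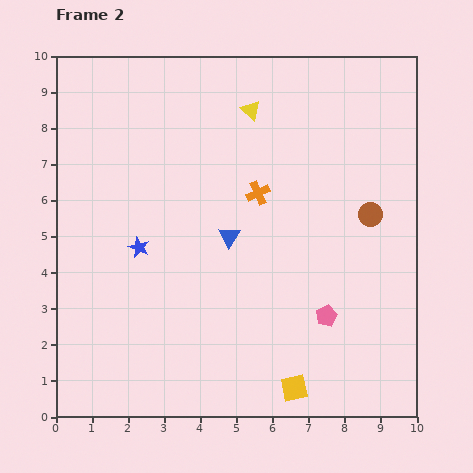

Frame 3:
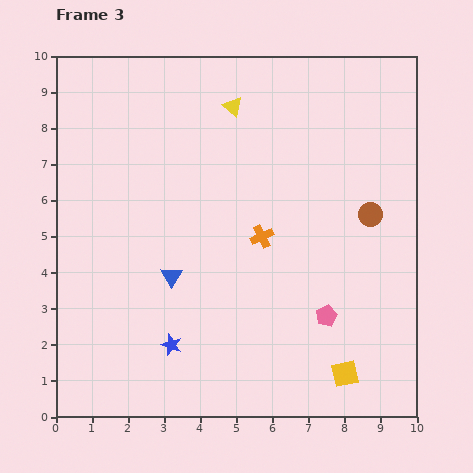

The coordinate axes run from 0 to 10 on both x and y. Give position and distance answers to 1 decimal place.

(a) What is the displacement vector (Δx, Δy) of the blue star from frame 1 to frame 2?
(0.9, -2.6)

The blue star was at (1.4, 7.3) in frame 1 and (2.3, 4.7) in frame 2.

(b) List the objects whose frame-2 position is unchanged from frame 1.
the pink pentagon, the brown circle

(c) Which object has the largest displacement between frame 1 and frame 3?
the blue star

(moved 5.6; next 4.0)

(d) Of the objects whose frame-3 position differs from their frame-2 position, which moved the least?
the yellow triangle

(moved 0.5)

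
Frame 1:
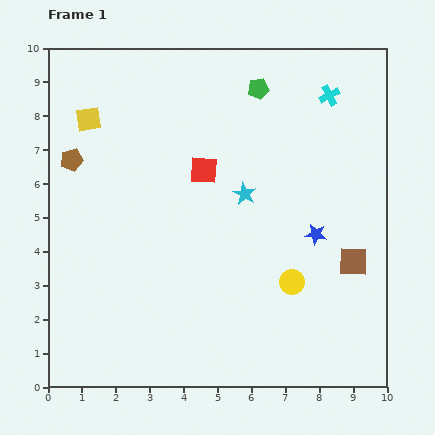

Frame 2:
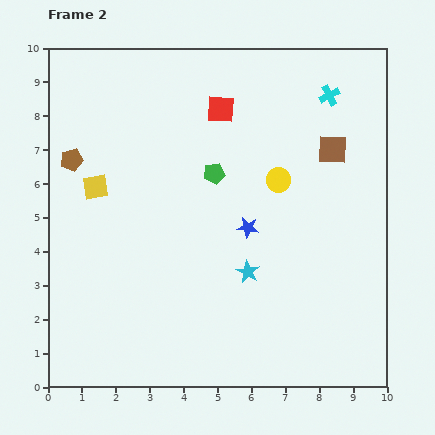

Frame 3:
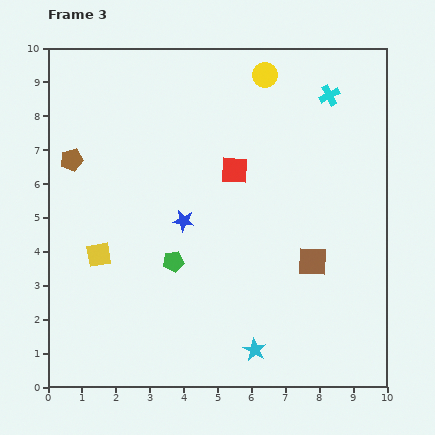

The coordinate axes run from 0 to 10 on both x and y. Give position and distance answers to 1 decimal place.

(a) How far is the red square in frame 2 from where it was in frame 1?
1.9

The red square moved from (4.6, 6.4) to (5.1, 8.2), a distance of √(0.5² + 1.8²) ≈ 1.9.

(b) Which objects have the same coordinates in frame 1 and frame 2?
the cyan cross, the brown pentagon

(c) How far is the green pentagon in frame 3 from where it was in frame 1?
5.7

The green pentagon moved from (6.2, 8.8) to (3.7, 3.7), a distance of √(2.5² + 5.1²) ≈ 5.7.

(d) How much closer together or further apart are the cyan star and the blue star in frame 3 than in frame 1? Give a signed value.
+1.9

Distance in frame 1: 2.4. Distance in frame 3: 4.3.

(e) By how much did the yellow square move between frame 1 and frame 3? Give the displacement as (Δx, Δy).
(0.3, -4.0)

The yellow square was at (1.2, 7.9) in frame 1 and (1.5, 3.9) in frame 3.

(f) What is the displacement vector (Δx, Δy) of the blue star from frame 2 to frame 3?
(-1.9, 0.2)

The blue star was at (5.9, 4.7) in frame 2 and (4.0, 4.9) in frame 3.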